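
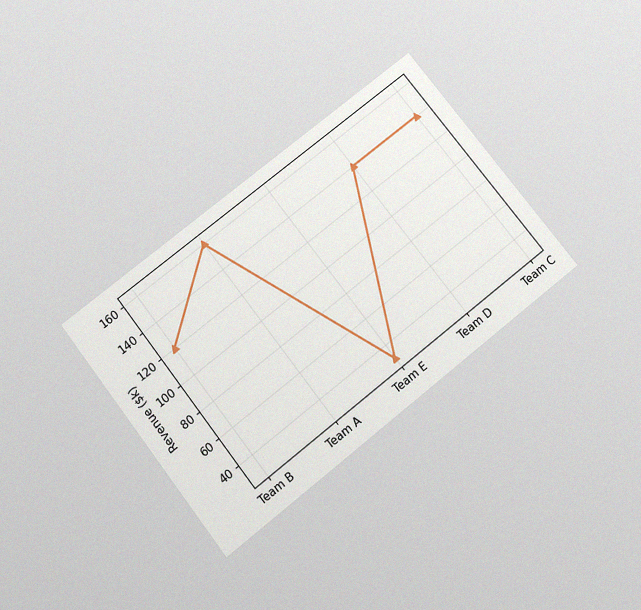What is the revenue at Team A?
The chart is tilted about 38° counter-clockwise and viewed slightly from below, with some photo noise. At Team A, the line is at $160k.

$160k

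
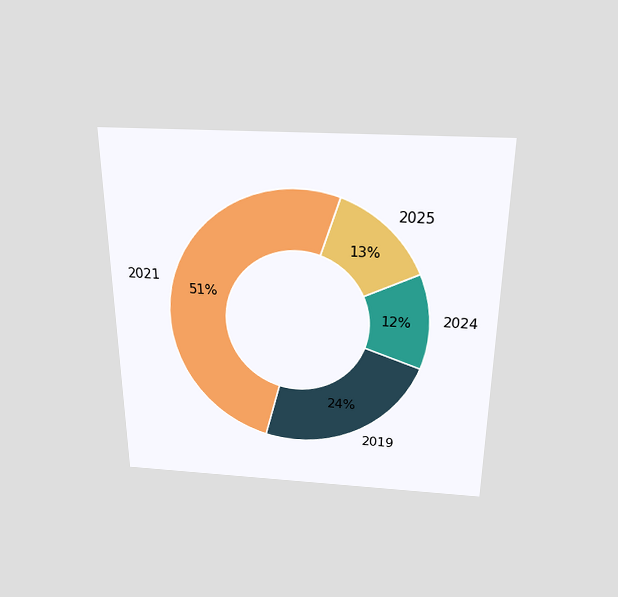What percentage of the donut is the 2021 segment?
51%

The chart is viewed slightly from above. The 2021 segment takes up 51% of the ring.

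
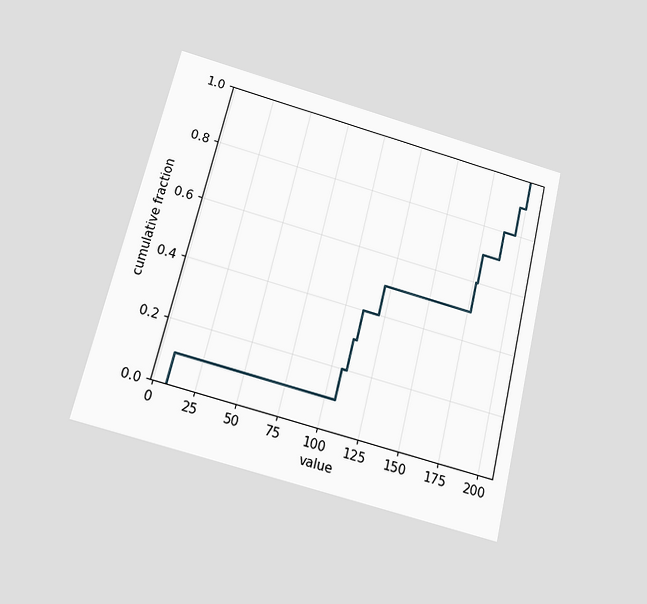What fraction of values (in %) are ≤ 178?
70%

The chart is tilted about 14° clockwise and viewed slightly from below. At x=178 the ECDF step is at 70%.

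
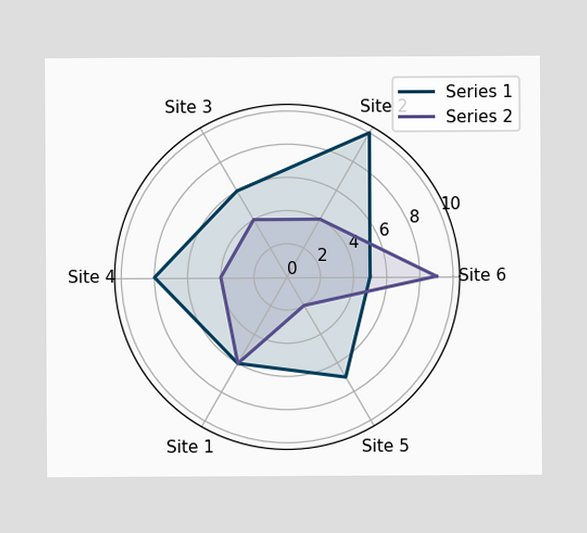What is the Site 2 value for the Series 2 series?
On the Site 2 axis, Series 2 reaches 4.

4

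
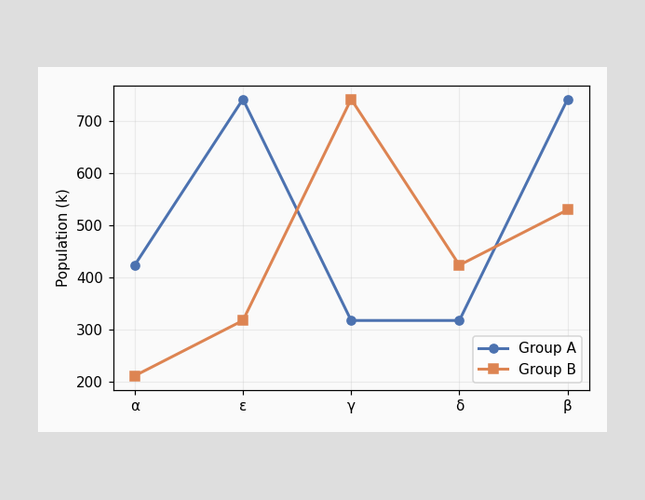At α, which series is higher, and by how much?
Group A, by 212k

At α, Group A sits above the other line by 212k.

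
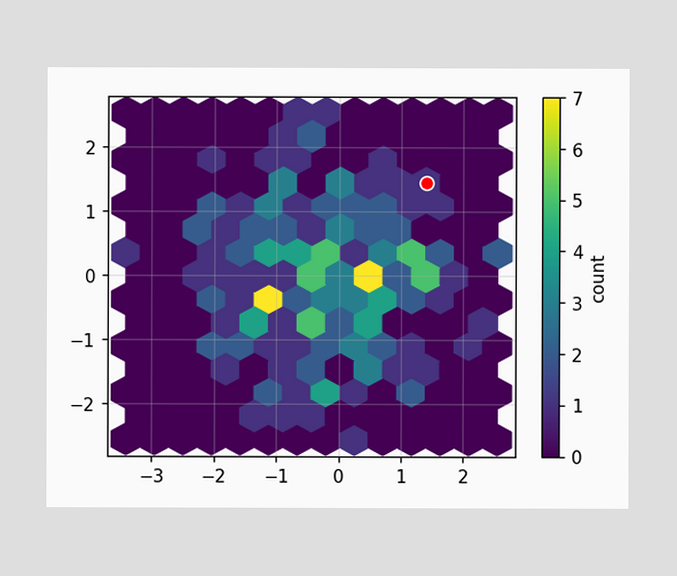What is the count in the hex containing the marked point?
The marked hex reads 1 on the colorbar.

1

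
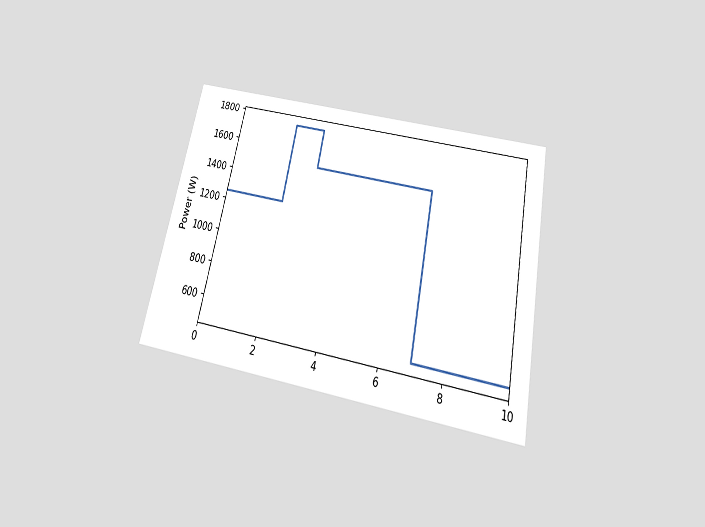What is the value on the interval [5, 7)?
The chart is tilted about 12° clockwise and viewed slightly from below. On [5, 7) the step sits at 1500W.

1500W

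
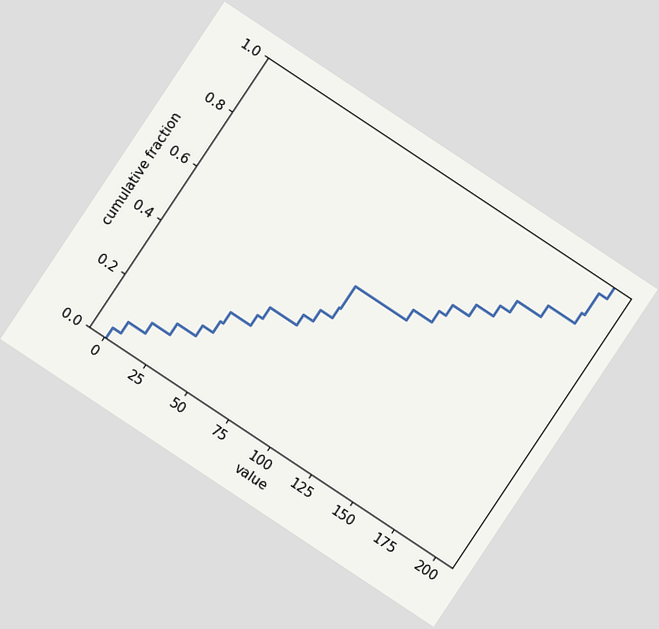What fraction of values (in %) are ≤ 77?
40%

The chart is tilted about 34° clockwise. At x=77 the ECDF step is at 40%.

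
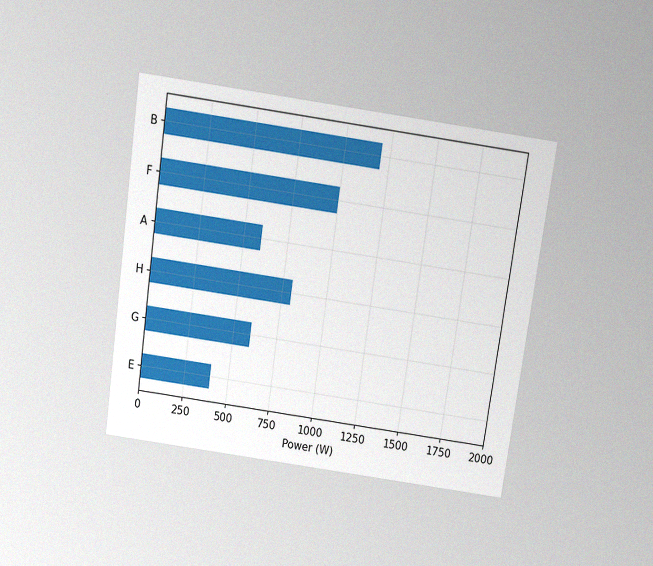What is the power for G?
The chart is tilted about 8° clockwise and viewed slightly from above, with some photo noise. Reading along the chart's x-axis, the G bar reaches 600W.

600W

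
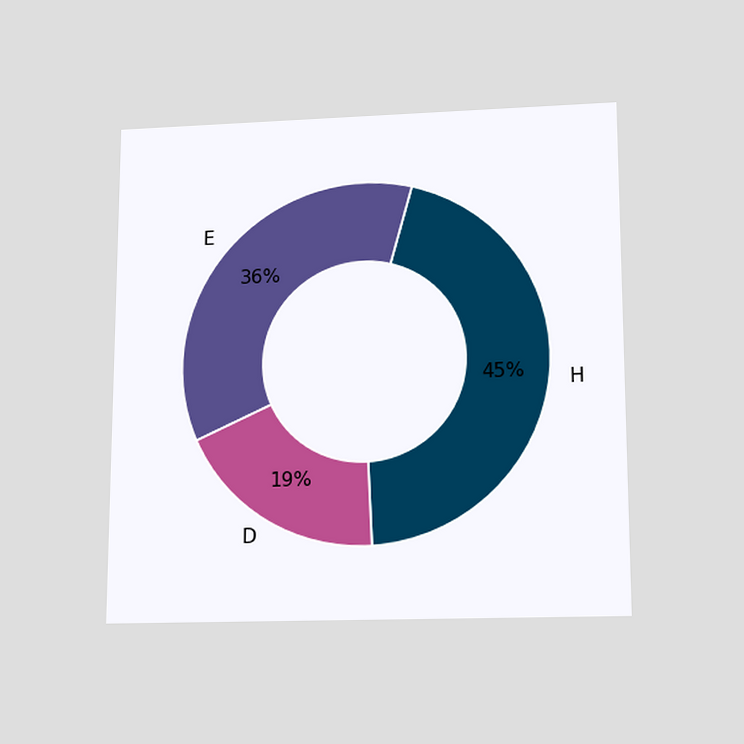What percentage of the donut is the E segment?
The chart is viewed slightly from below. The E segment takes up 36% of the ring.

36%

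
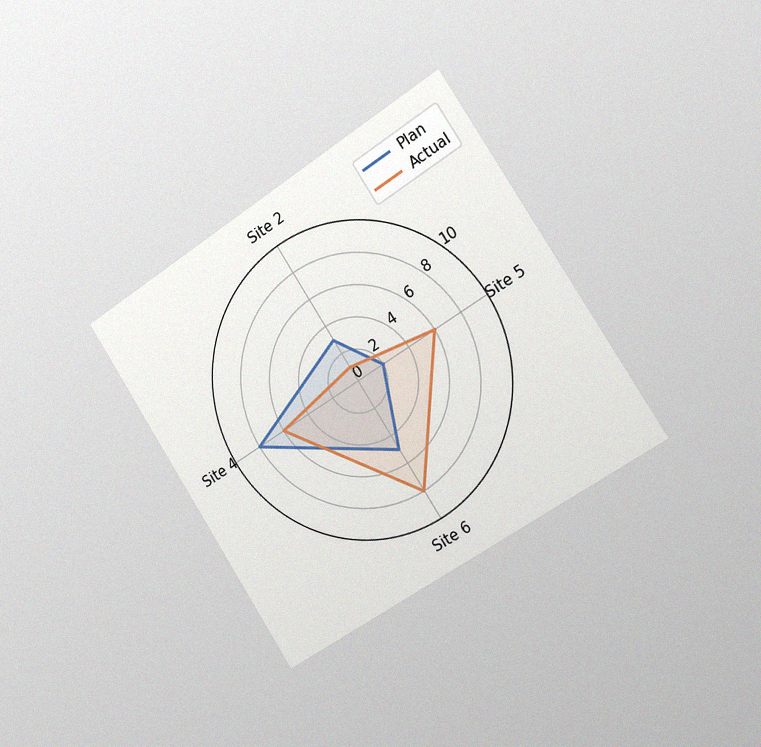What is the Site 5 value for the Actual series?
6

The chart is tilted about 33° counter-clockwise and viewed slightly from the right, with some photo noise. On the Site 5 axis, Actual reaches 6.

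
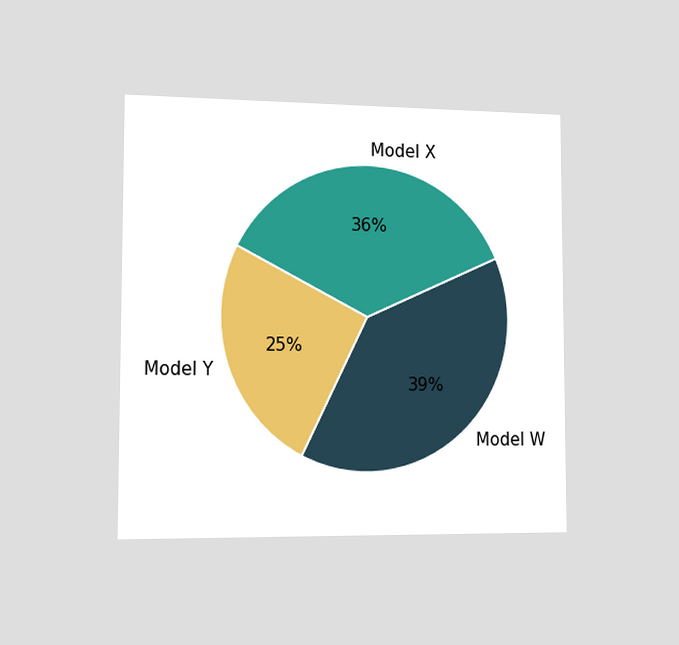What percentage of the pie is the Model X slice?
The chart is viewed slightly from the left. The Model X slice takes up 36% of the pie.

36%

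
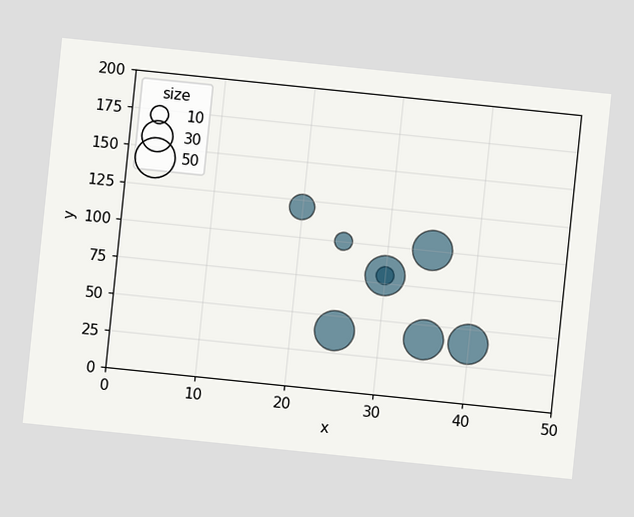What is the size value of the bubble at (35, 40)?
The chart is tilted about 6° clockwise. Matching the bubble at (35, 40) against the size legend gives 50.

50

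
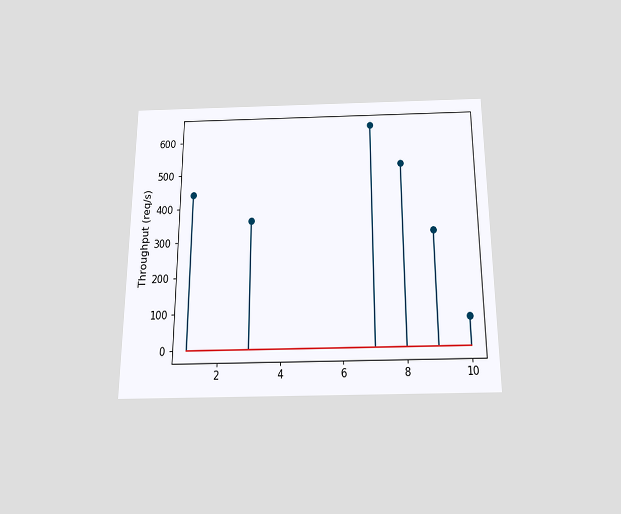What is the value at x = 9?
320req/s

The chart is viewed slightly from below. The stem at x=9 reaches 320req/s.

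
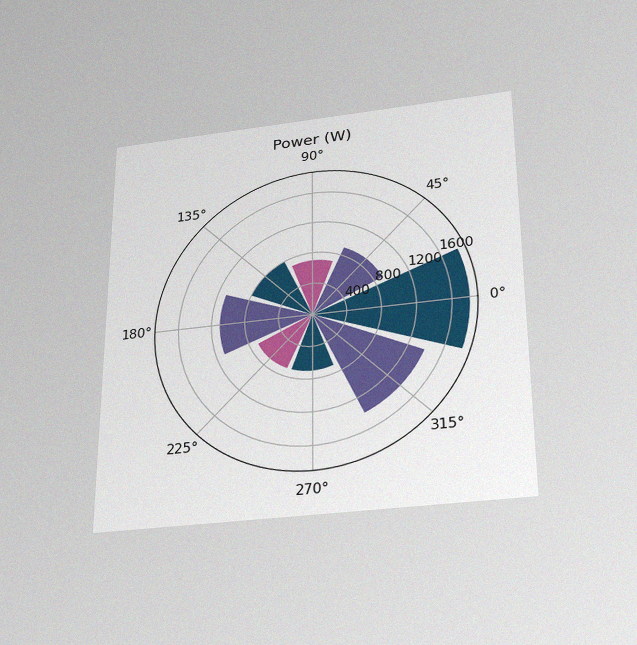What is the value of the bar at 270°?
700W

The chart is viewed slightly from below, with some photo noise. The bar at 270° reaches 700W on the radial axis.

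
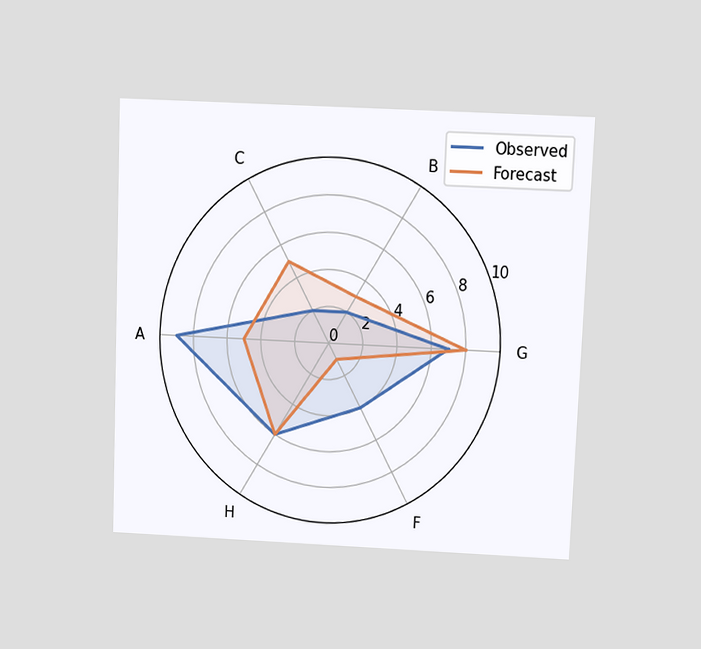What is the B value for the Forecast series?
The chart is tilted about 2° clockwise and viewed slightly from above. On the B axis, Forecast reaches 3.

3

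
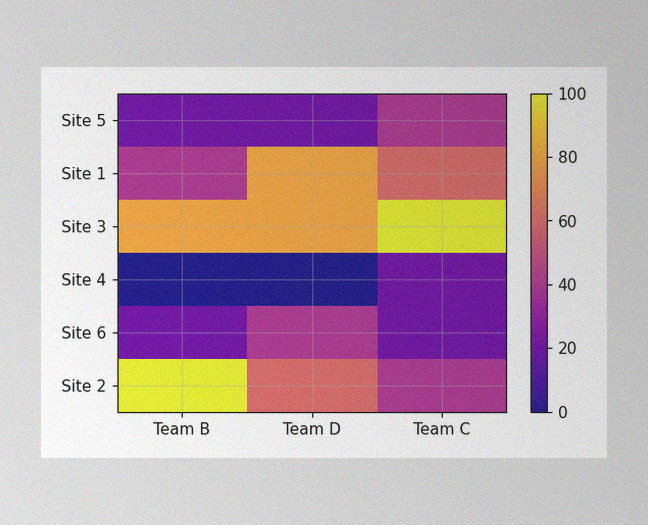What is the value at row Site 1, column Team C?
60

The image has some photo noise and uneven lighting. Matching cell (Site 1, Team C) against the colorbar gives 60.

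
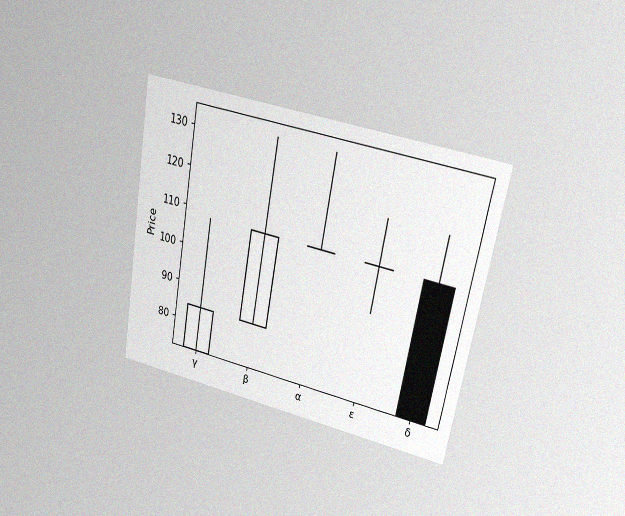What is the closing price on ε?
The chart is tilted about 10° clockwise and viewed at a slight angle, with some photo noise. The ε candle closes at 108.

108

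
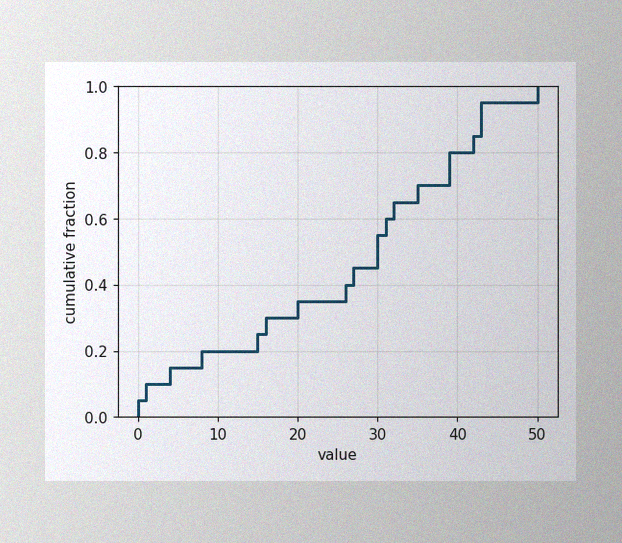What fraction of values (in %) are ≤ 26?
The image has some photo noise and uneven lighting. At x=26 the ECDF step is at 40%.

40%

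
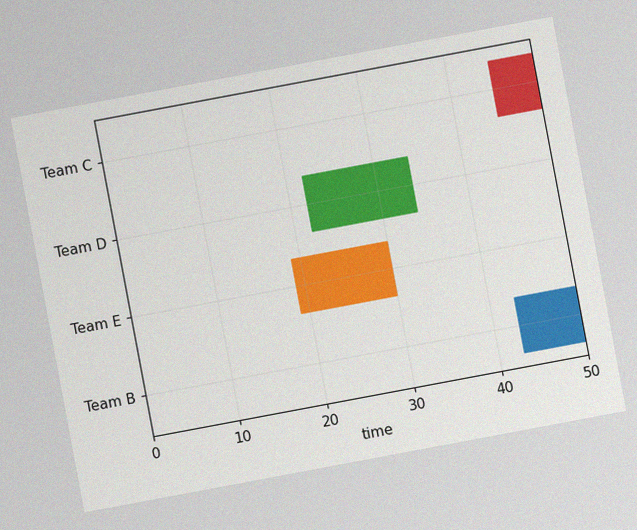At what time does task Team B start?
43

The chart is tilted about 11° counter-clockwise, with some photo noise. The Team B bar begins at t=43.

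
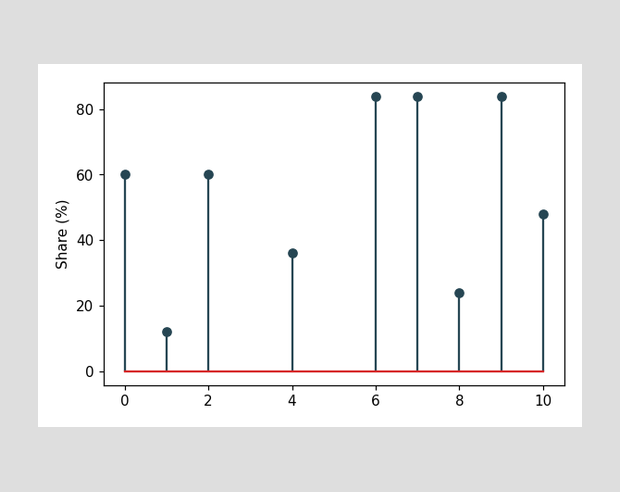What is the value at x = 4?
36%

The stem at x=4 reaches 36%.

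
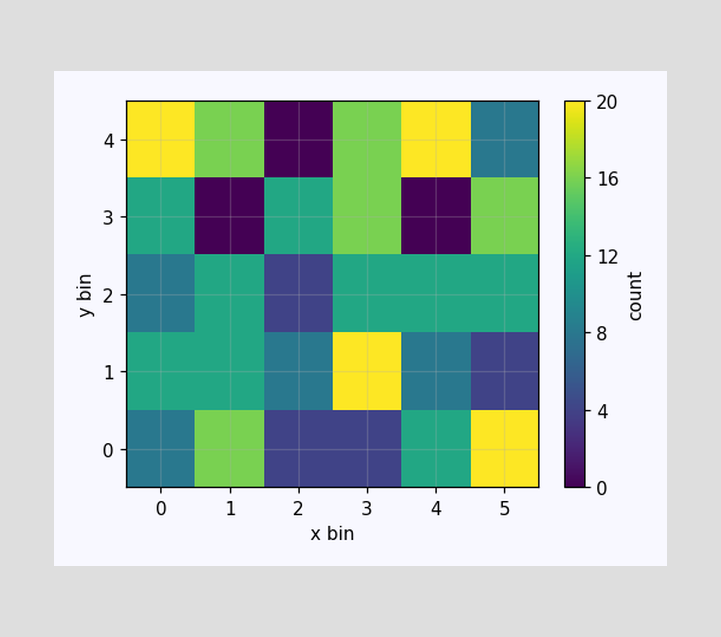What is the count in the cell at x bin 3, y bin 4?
16

Matching the cell (3, 4) against the colorbar gives 16.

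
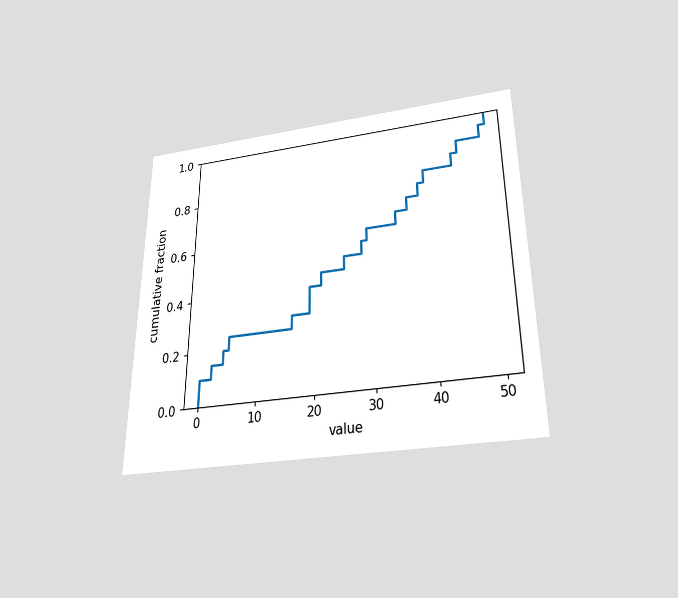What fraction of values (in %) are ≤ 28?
The chart is viewed slightly from below. At x=28 the ECDF step is at 55%.

55%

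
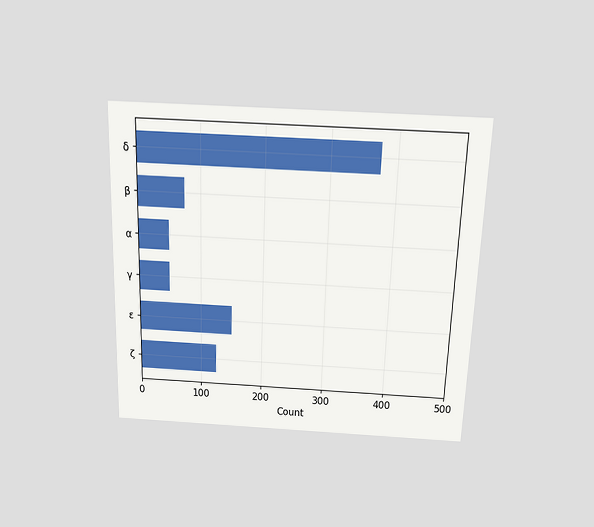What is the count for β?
75

The chart is viewed slightly from above. Reading along the chart's x-axis, the β bar reaches 75.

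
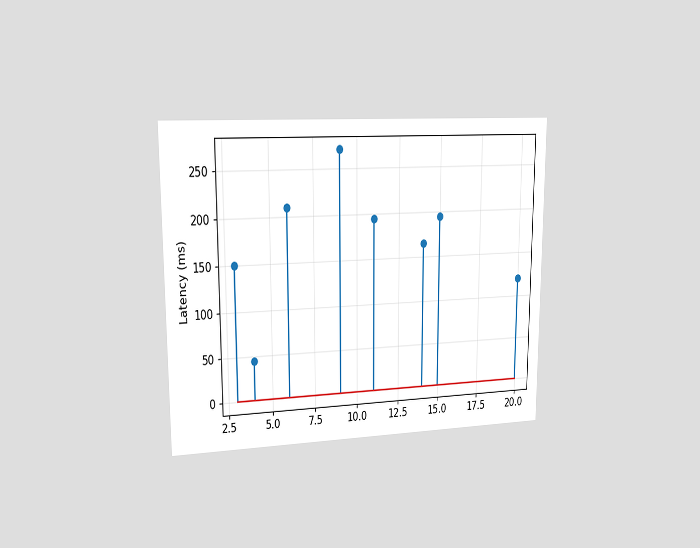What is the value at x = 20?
The chart is viewed slightly from the left. The stem at x=20 reaches 120ms.

120ms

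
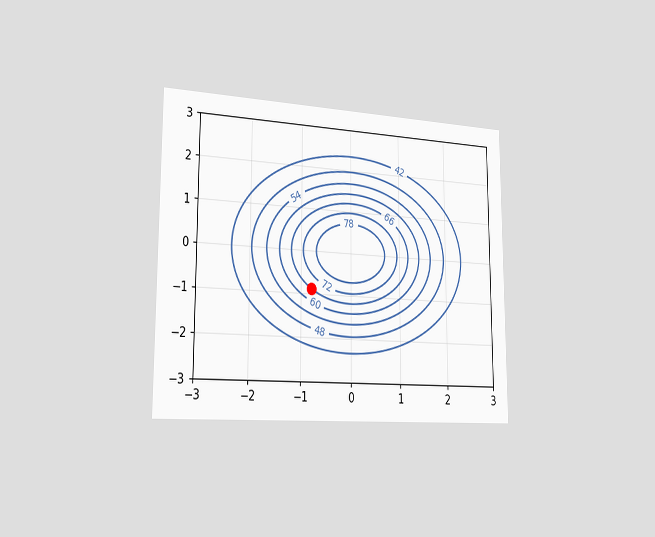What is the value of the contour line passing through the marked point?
The chart is viewed slightly from the left. The marked point sits on the contour labelled 66.

66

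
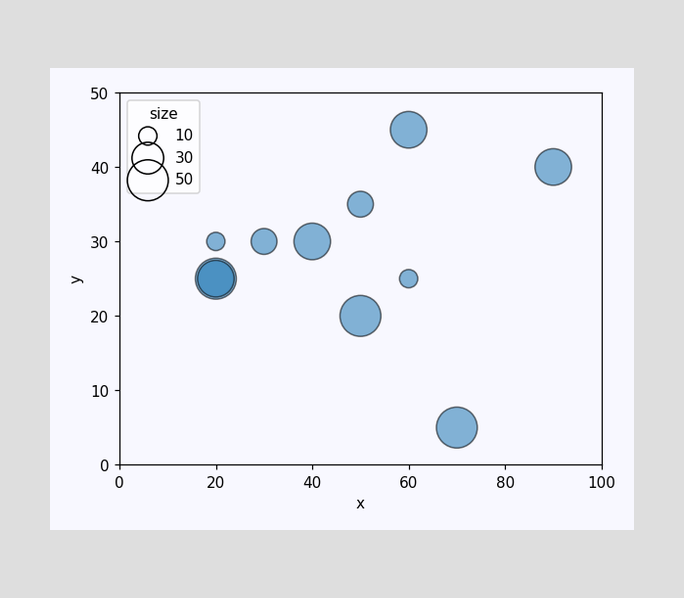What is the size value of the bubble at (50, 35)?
Matching the bubble at (50, 35) against the size legend gives 20.

20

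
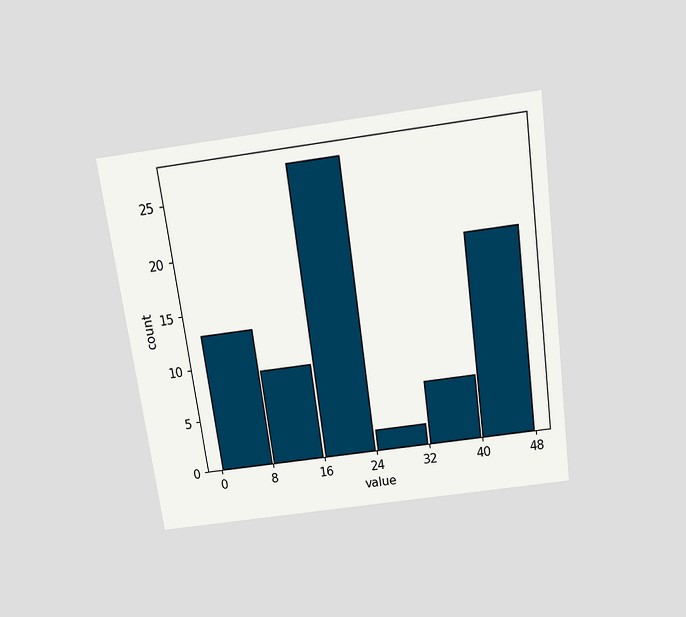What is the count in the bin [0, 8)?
The chart is tilted about 8° counter-clockwise and viewed slightly from above. The [0, 8) bin has height 13.

13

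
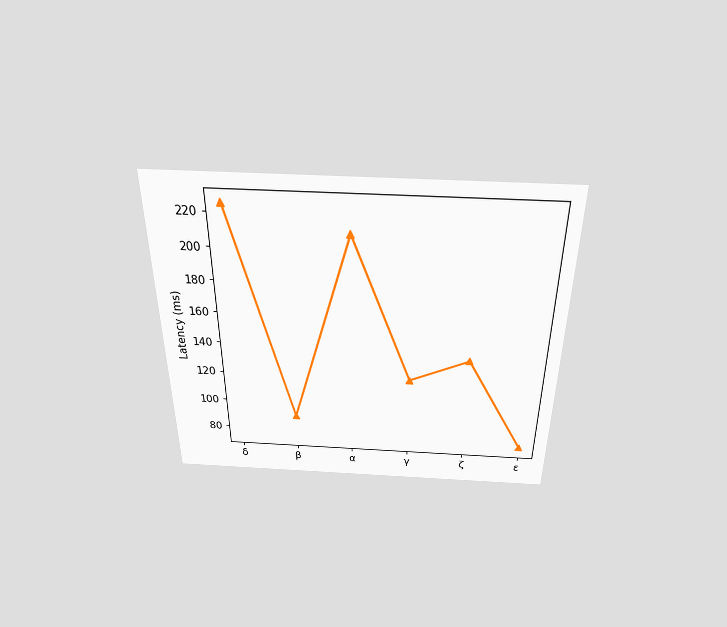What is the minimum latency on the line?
75ms

The chart is viewed slightly from above. The lowest point is at ε, and reading across to the y-axis gives 75ms.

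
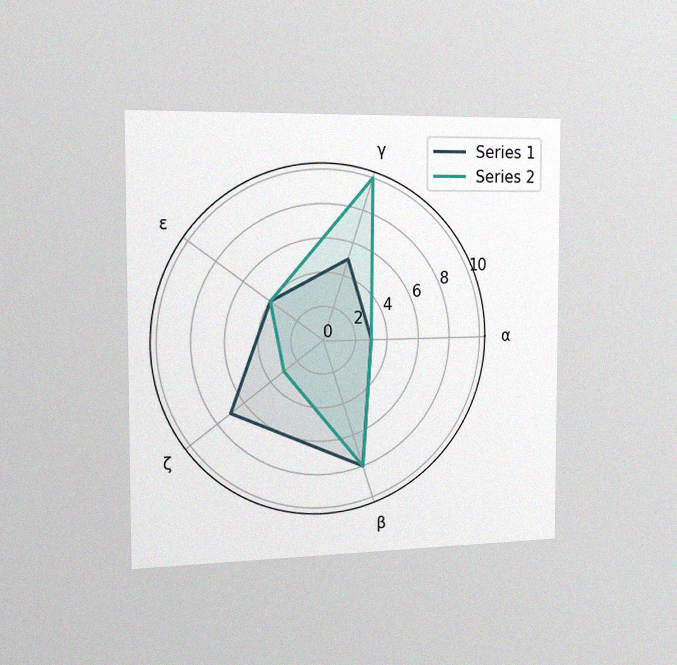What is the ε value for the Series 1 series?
The chart is viewed slightly from the left, with some photo noise. On the ε axis, Series 1 reaches 4.

4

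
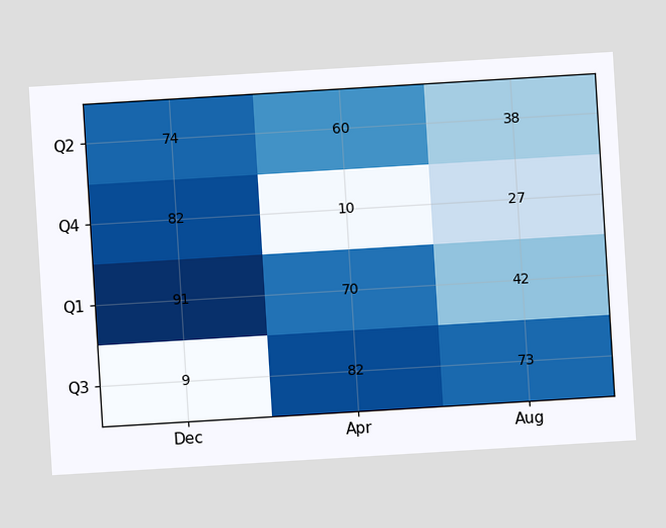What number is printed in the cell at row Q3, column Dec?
9

The chart is tilted about 3° counter-clockwise. The (Q3, Dec) cell reads 9.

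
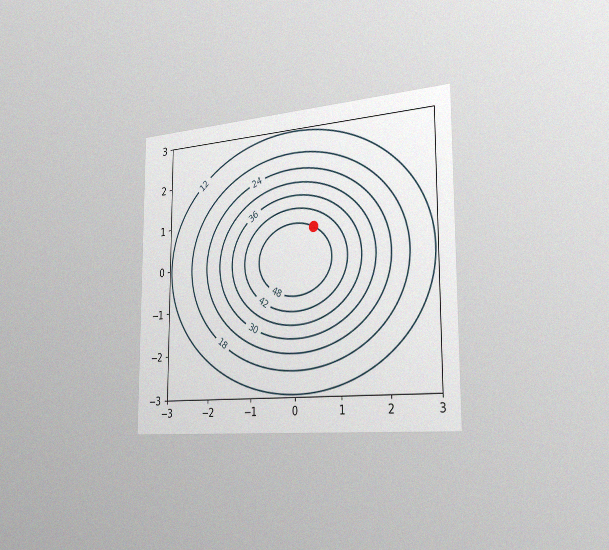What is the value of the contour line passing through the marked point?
The chart is viewed slightly from the right, with some photo noise. The marked point sits on the contour labelled 48.

48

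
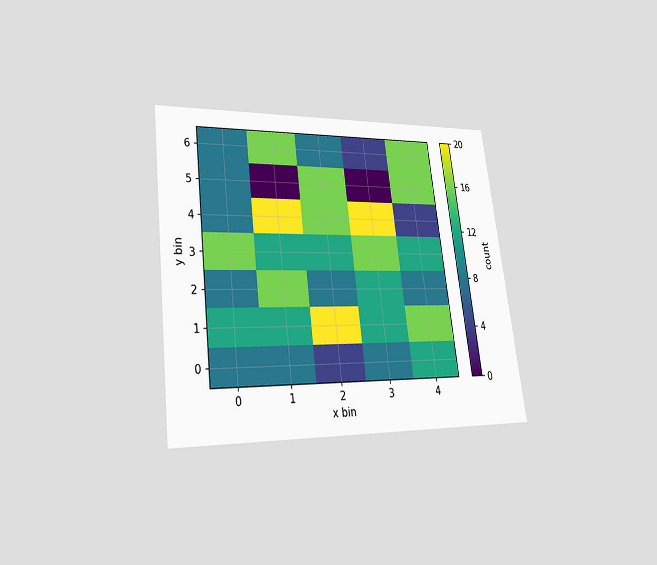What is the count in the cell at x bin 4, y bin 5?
16

The chart is tilted about 7° counter-clockwise and viewed at a slight angle. Matching the cell (4, 5) against the colorbar gives 16.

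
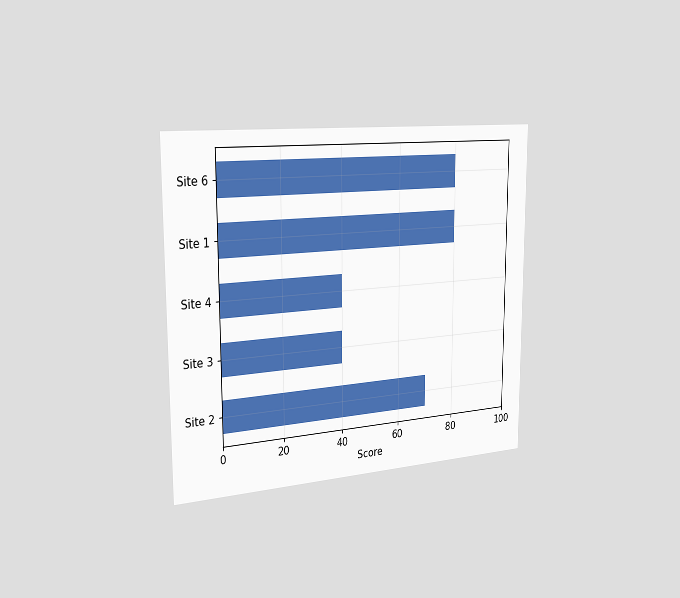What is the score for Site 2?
70

The chart is viewed slightly from the left. Reading along the chart's x-axis, the Site 2 bar reaches 70.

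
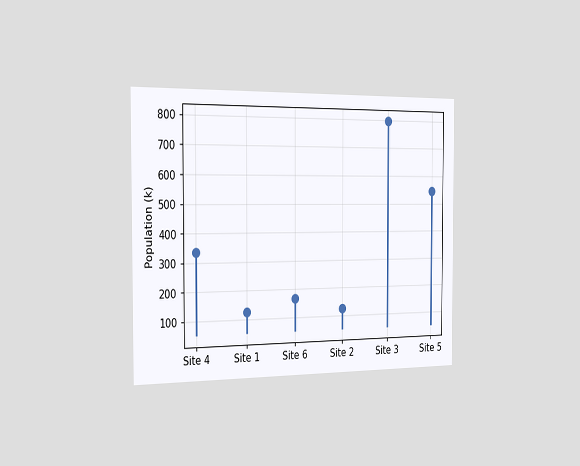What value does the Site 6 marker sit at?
168k

The chart is viewed slightly from the left. The Site 6 marker sits at 168k.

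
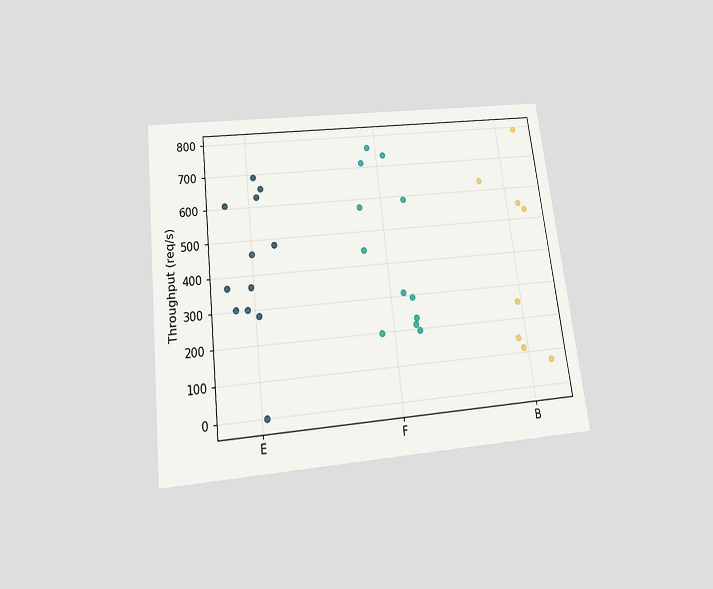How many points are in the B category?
8

The chart is tilted about 7° counter-clockwise and viewed slightly from below. Counting the markers in the B column gives 8.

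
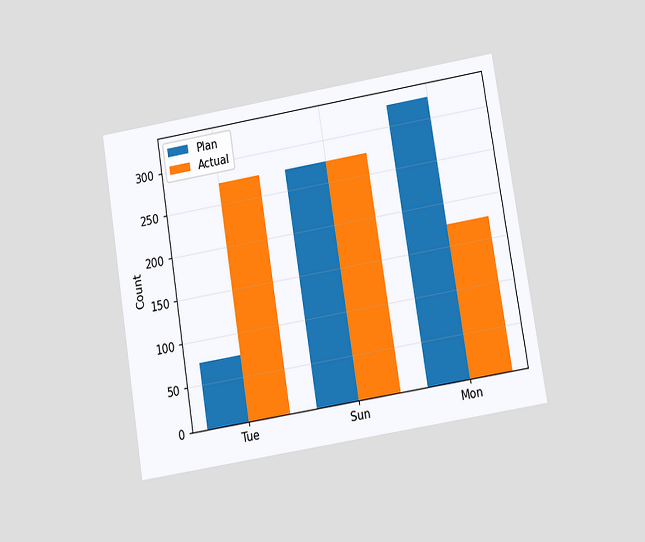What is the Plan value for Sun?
The chart is tilted about 9° counter-clockwise and viewed at a slight angle. The Plan bar at Sun reaches 275 on the y-axis.

275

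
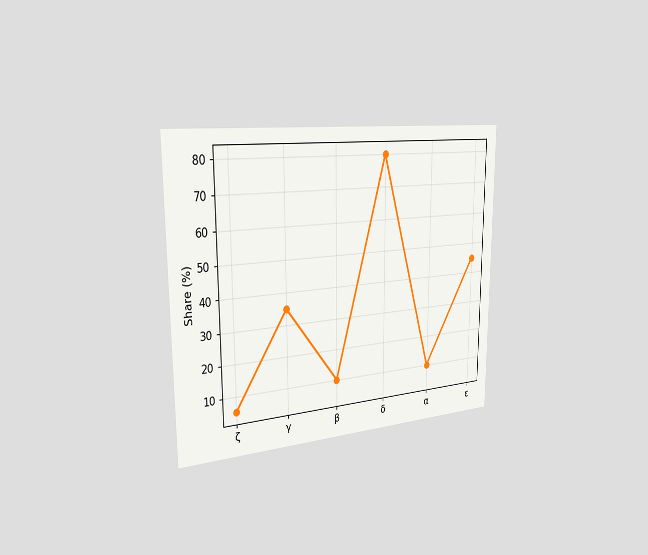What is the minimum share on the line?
5%

The chart is viewed slightly from the left. The lowest point is at ζ, and reading across to the y-axis gives 5%.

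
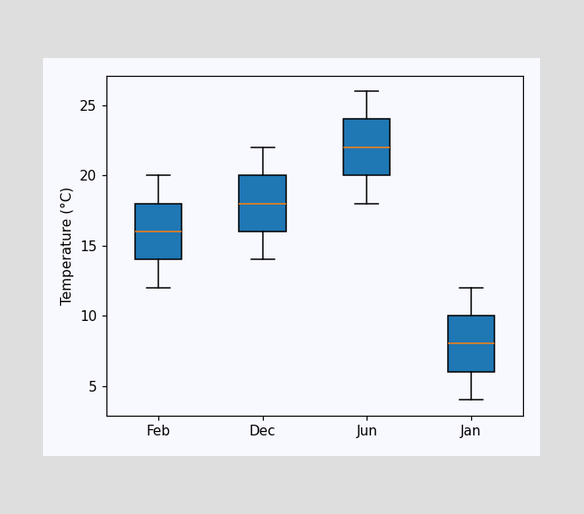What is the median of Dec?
18°C

The median line in the Dec box sits at 18°C.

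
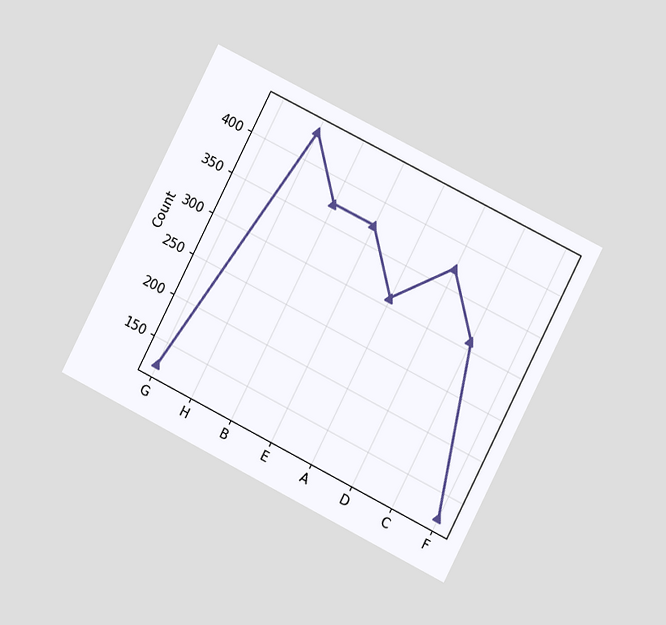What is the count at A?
The chart is tilted about 27° clockwise and viewed at a slight angle. At A, the line is at 310.

310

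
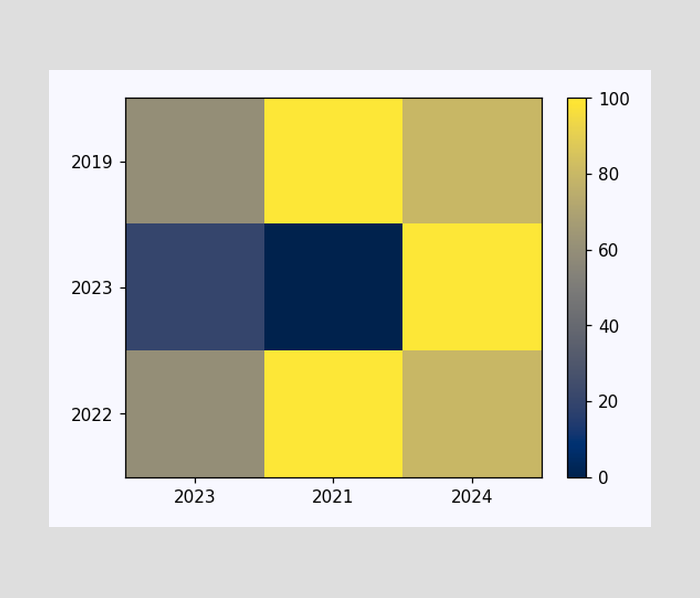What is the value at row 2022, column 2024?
Matching cell (2022, 2024) against the colorbar gives 80.

80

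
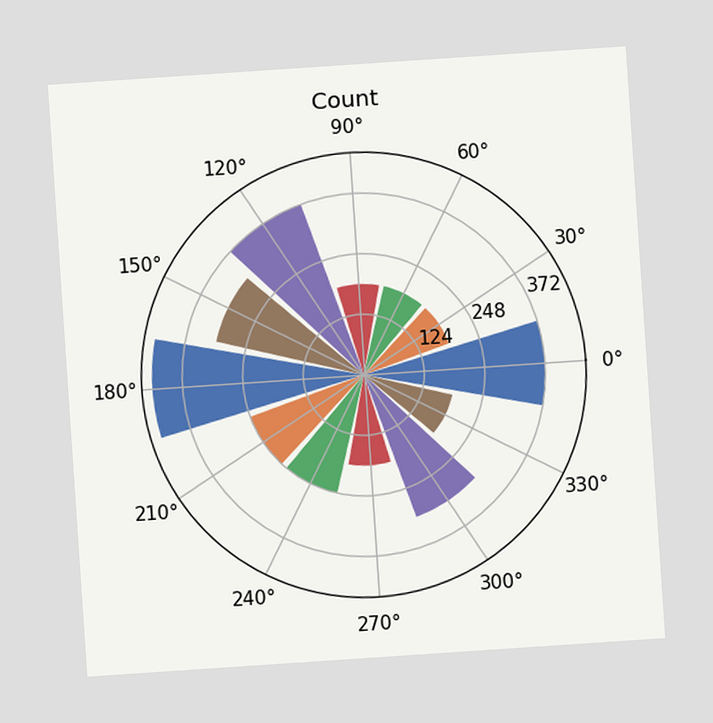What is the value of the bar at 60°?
The chart is tilted about 4° counter-clockwise. The bar at 60° reaches 186 on the radial axis.

186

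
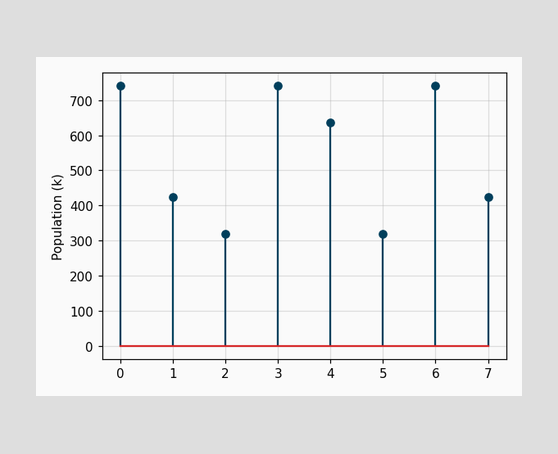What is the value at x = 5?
318k

The stem at x=5 reaches 318k.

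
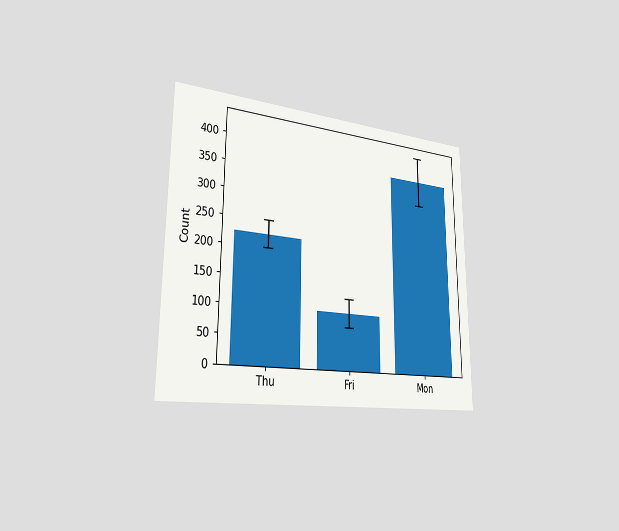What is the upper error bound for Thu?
The chart is viewed slightly from the left. The Thu bar's upper whisker reaches 250.

250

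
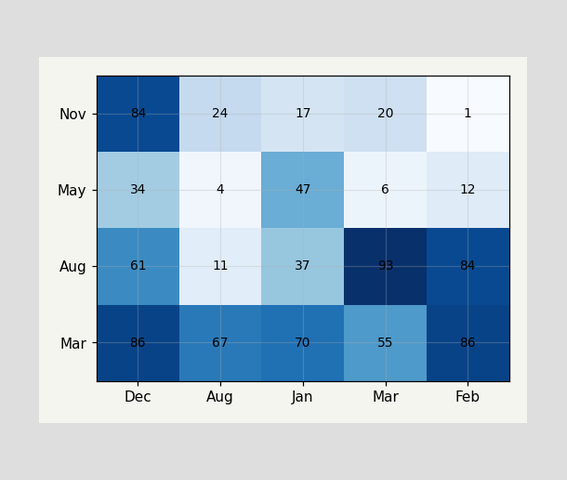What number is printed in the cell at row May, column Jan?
The (May, Jan) cell reads 47.

47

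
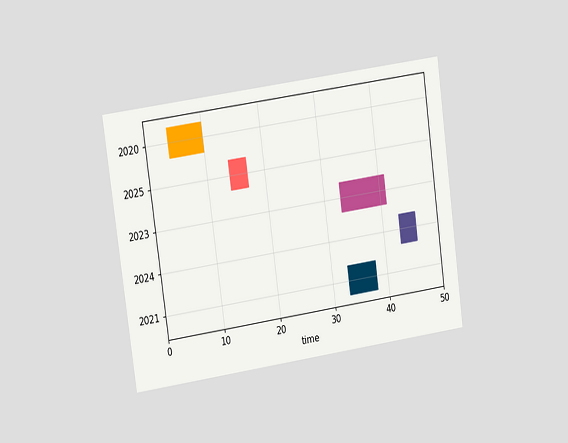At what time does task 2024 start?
43

The chart is tilted about 8° counter-clockwise and viewed at a slight angle. The 2024 bar begins at t=43.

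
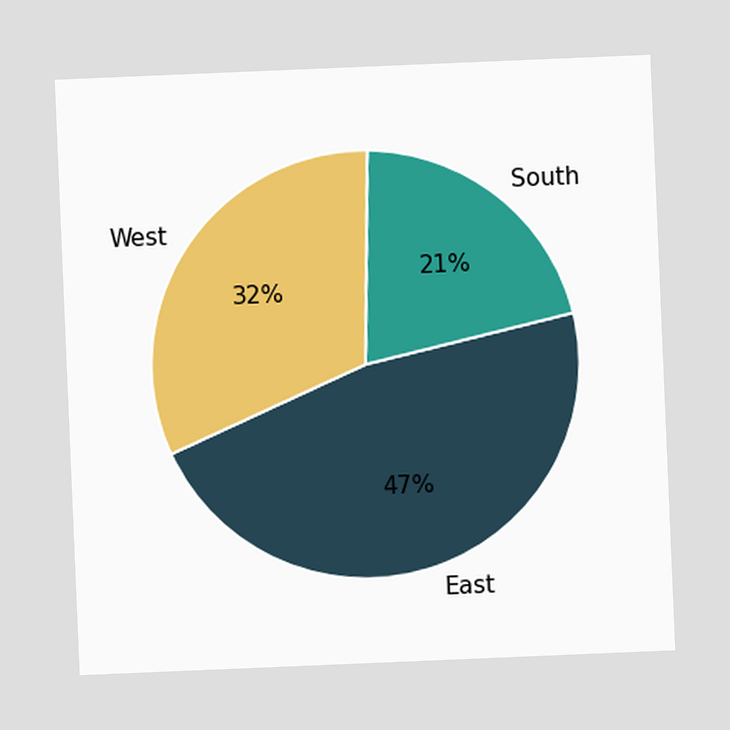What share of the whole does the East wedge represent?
The chart is tilted about 2° counter-clockwise. The East slice takes up 47% of the pie.

47%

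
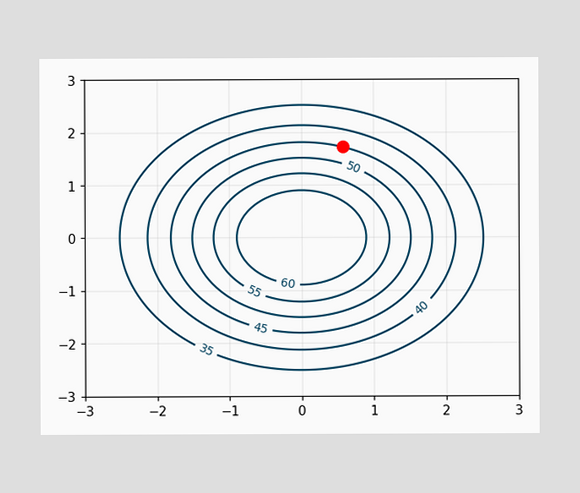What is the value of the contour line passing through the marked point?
The marked point sits on the contour labelled 45.

45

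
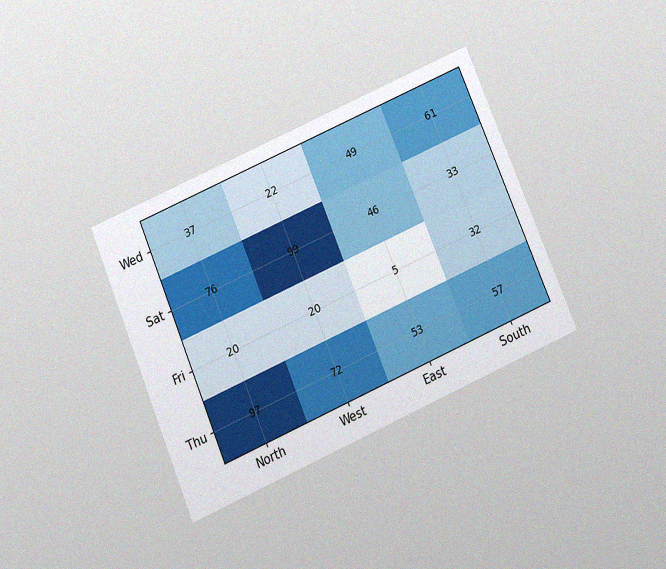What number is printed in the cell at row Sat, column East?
The chart is tilted about 23° counter-clockwise and viewed slightly from below, with some photo noise. The (Sat, East) cell reads 46.

46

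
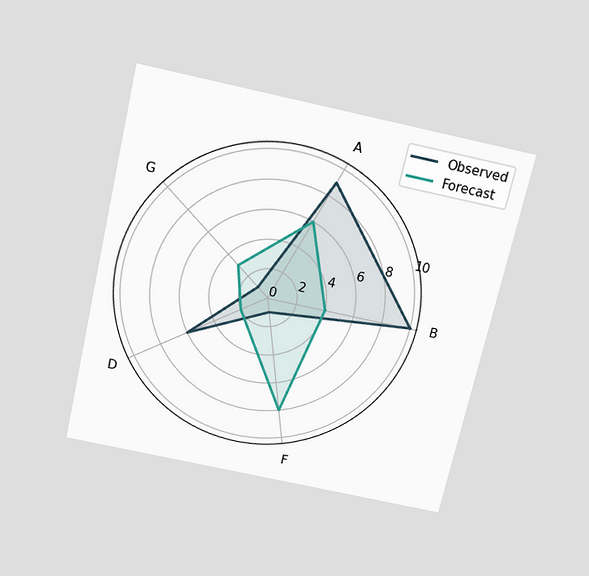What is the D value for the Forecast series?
The chart is tilted about 13° clockwise and viewed slightly from above. On the D axis, Forecast reaches 2.

2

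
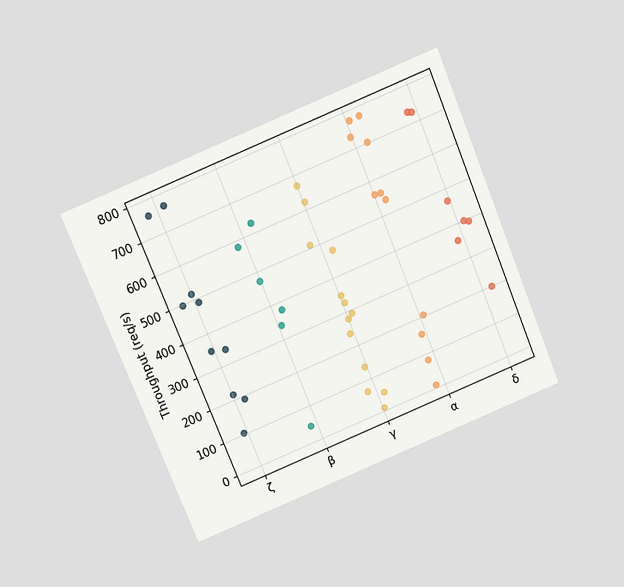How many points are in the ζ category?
10

The chart is tilted about 22° counter-clockwise and viewed slightly from above. Counting the markers in the ζ column gives 10.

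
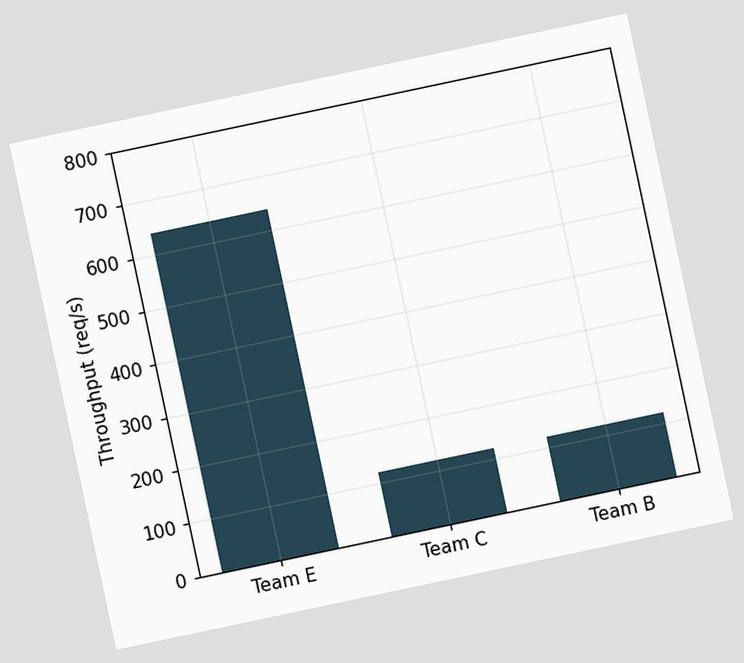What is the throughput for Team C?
120req/s

The chart is tilted about 12° counter-clockwise. Reading along the chart's y-axis, the Team C bar reaches 120req/s.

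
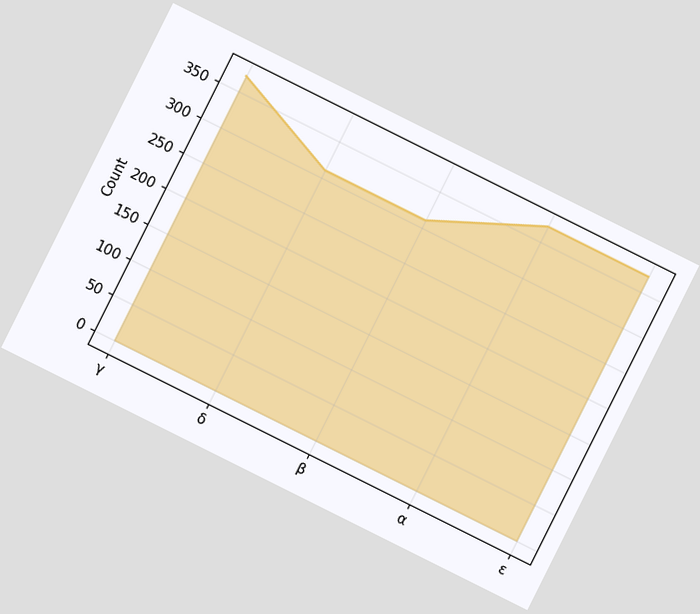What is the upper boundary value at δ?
310

The chart is tilted about 27° clockwise. At δ the upper boundary is at 310.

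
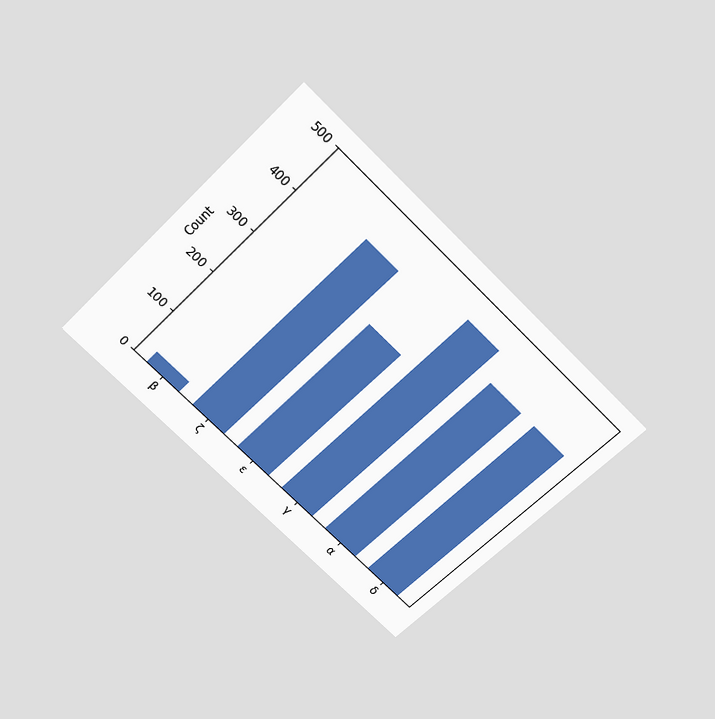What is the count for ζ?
The chart is tilted about 45° clockwise and viewed slightly from above. Reading along the chart's y-axis, the ζ bar reaches 425.

425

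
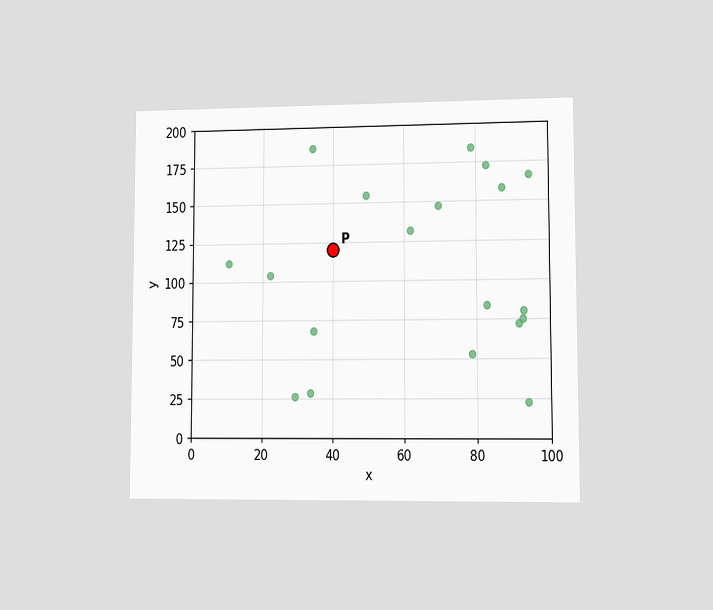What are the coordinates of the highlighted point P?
The chart is viewed at a slight angle. Following the gridlines from P to each axis, P sits at (40, 120).

(40, 120)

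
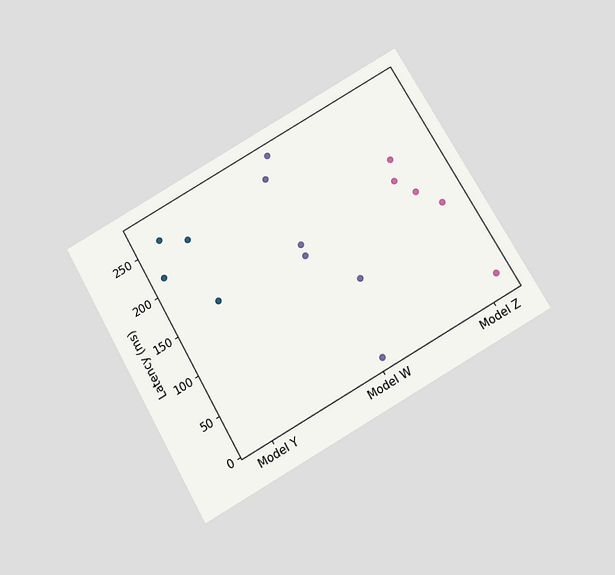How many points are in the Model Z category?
5

The chart is tilted about 30° counter-clockwise and viewed slightly from below. Counting the markers in the Model Z column gives 5.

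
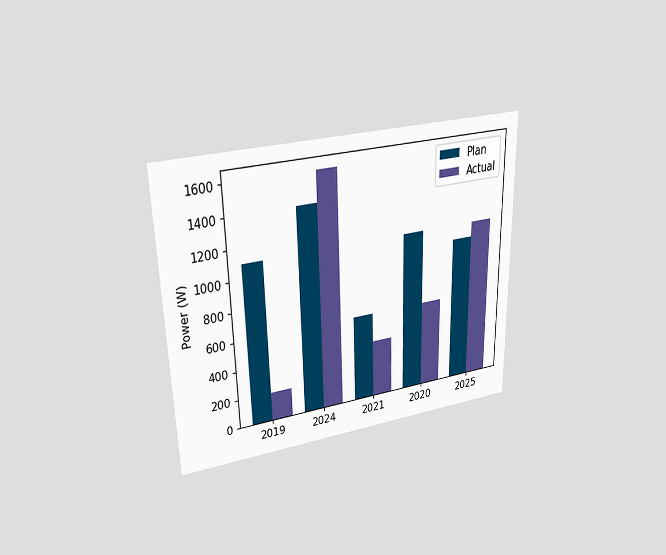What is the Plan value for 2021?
The chart is viewed slightly from above. The Plan bar at 2021 reaches 600W on the y-axis.

600W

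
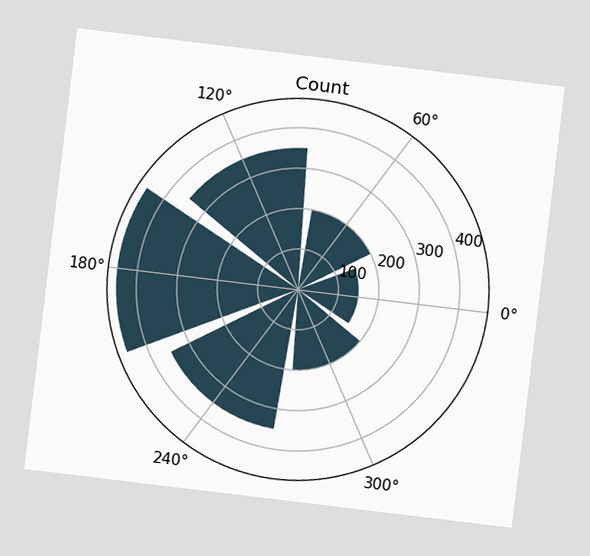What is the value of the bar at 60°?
200

The chart is tilted about 7° clockwise. The bar at 60° reaches 200 on the radial axis.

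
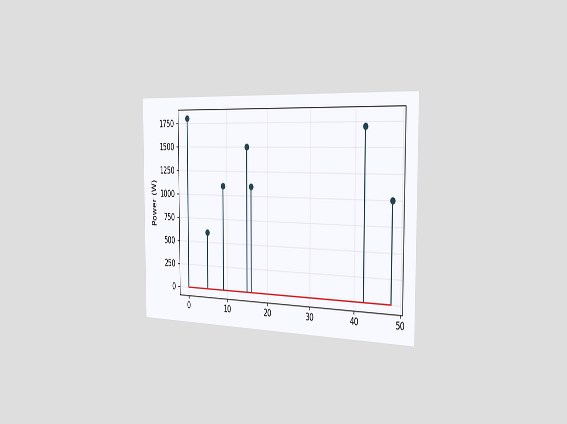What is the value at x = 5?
The chart is viewed slightly from the right. The stem at x=5 reaches 600W.

600W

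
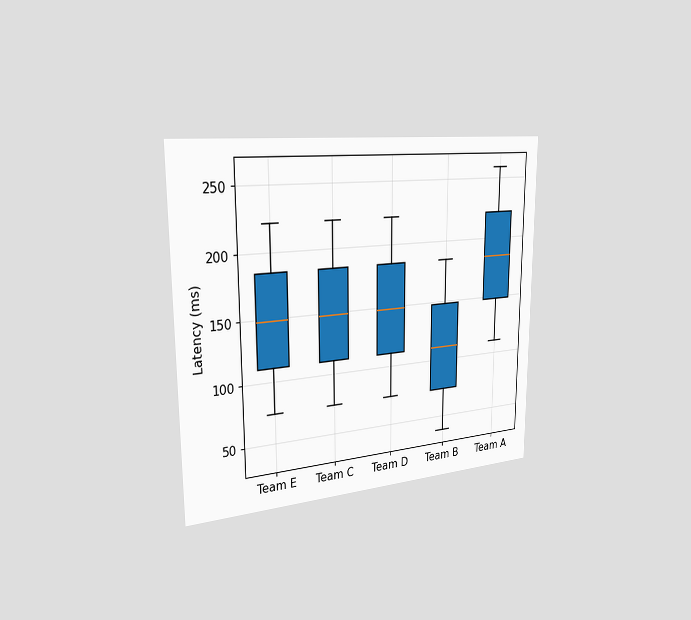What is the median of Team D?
The chart is viewed slightly from the left. The median line in the Team D box sits at 148ms.

148ms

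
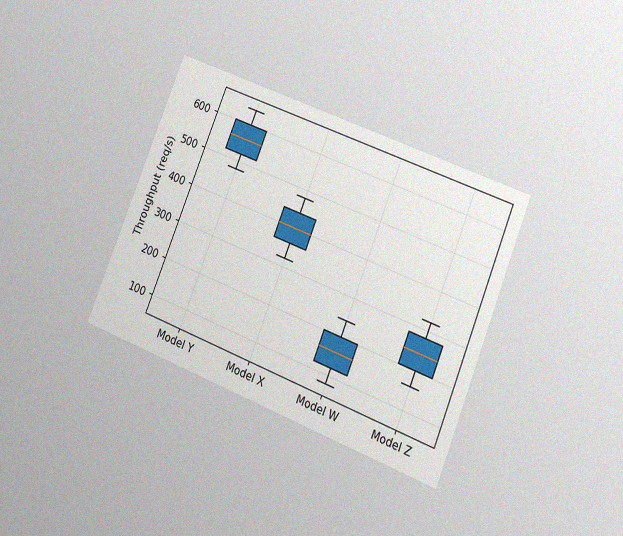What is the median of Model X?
400req/s

The chart is tilted about 22° clockwise and viewed at a slight angle, with some photo noise. The median line in the Model X box sits at 400req/s.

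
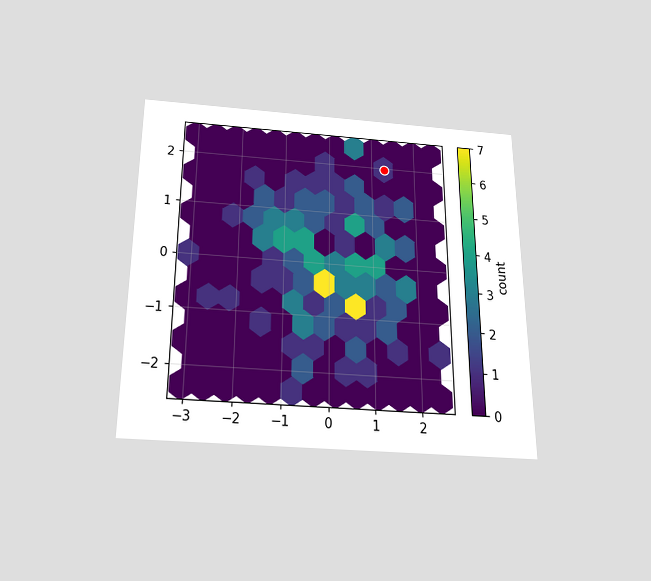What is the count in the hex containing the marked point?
The chart is viewed slightly from below. The marked hex reads 1 on the colorbar.

1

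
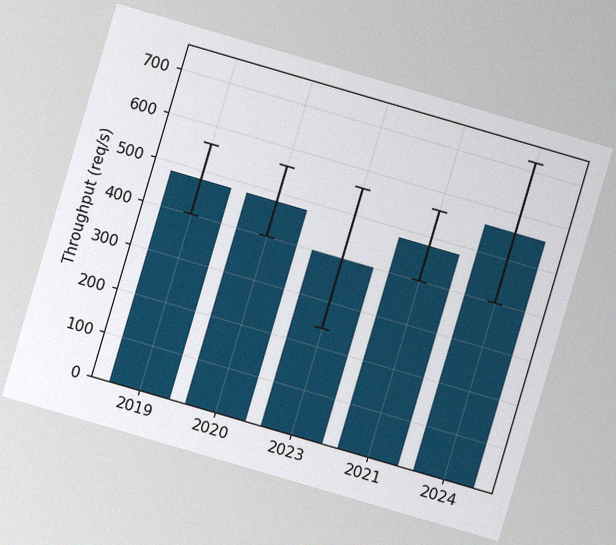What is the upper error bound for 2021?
560req/s

The chart is tilted about 16° clockwise, with some photo noise. The 2021 bar's upper whisker reaches 560req/s.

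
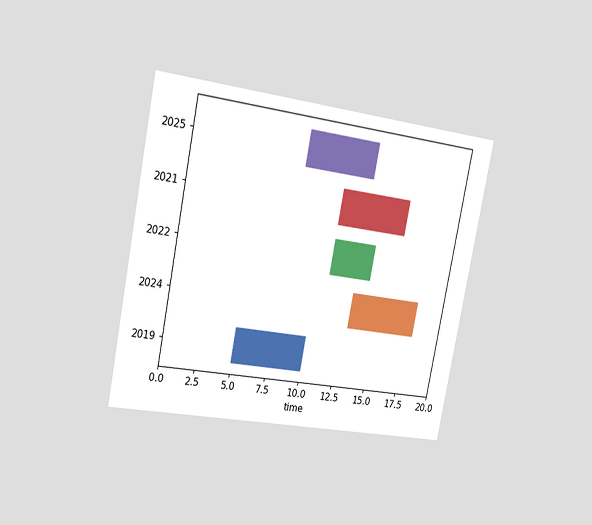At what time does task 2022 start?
The chart is tilted about 11° clockwise and viewed slightly from the left. The 2022 bar begins at t=11.

11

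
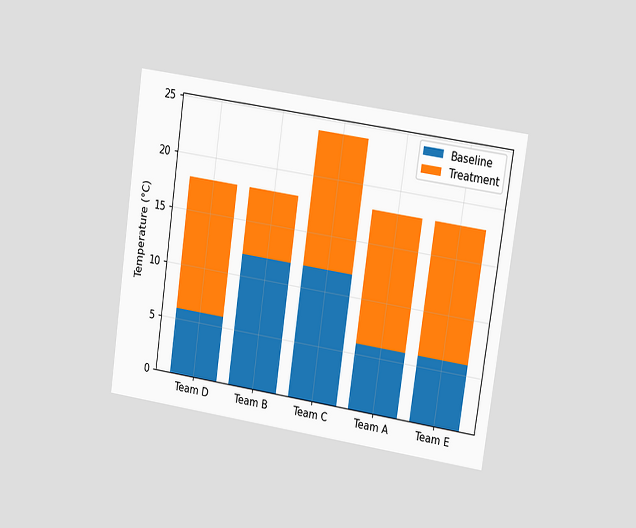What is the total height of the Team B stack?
18°C

The chart is tilted about 8° clockwise and viewed slightly from the right. The Team B stack's top reaches 18°C on the y-axis.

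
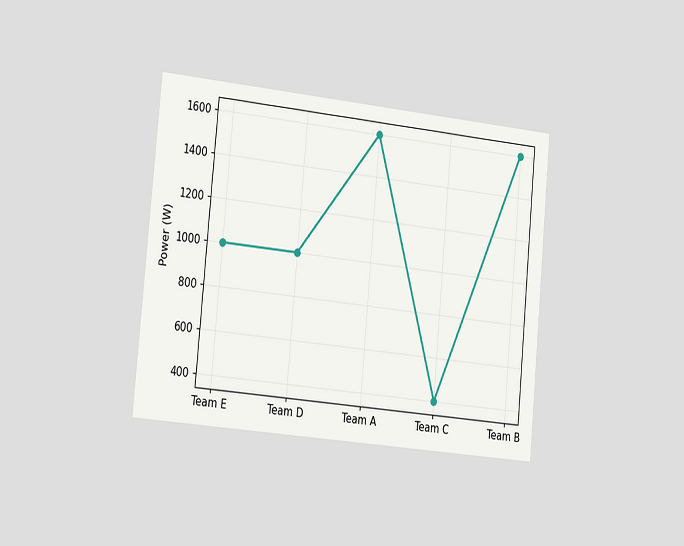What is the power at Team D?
The chart is tilted about 5° clockwise and viewed slightly from the left. At Team D, the line is at 1000W.

1000W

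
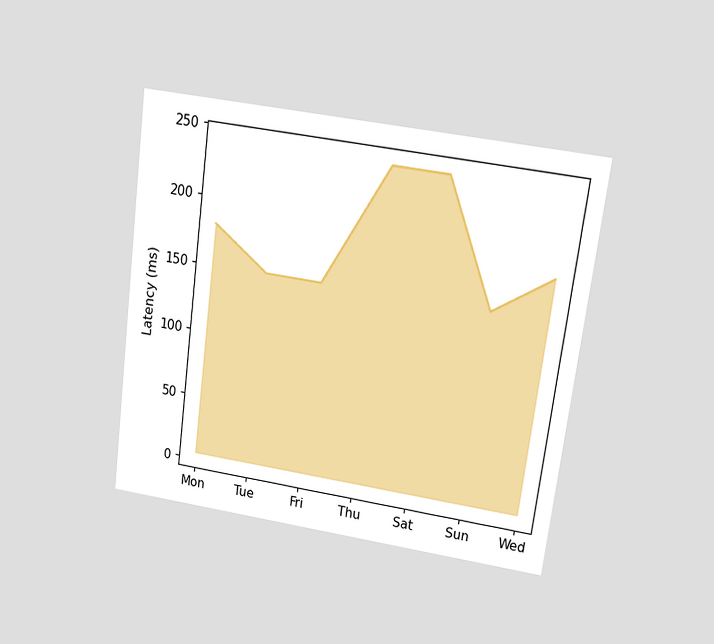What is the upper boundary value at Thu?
The chart is tilted about 8° clockwise and viewed at a slight angle. At Thu the upper boundary is at 240ms.

240ms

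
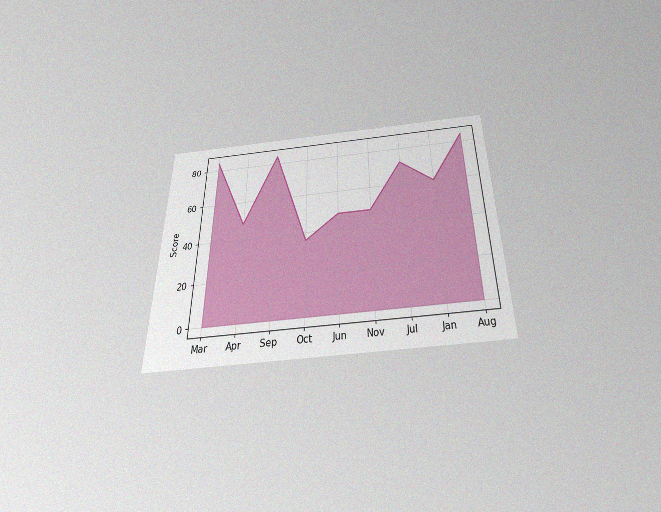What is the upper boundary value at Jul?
The chart is viewed slightly from below, with some photo noise. At Jul the upper boundary is at 72.

72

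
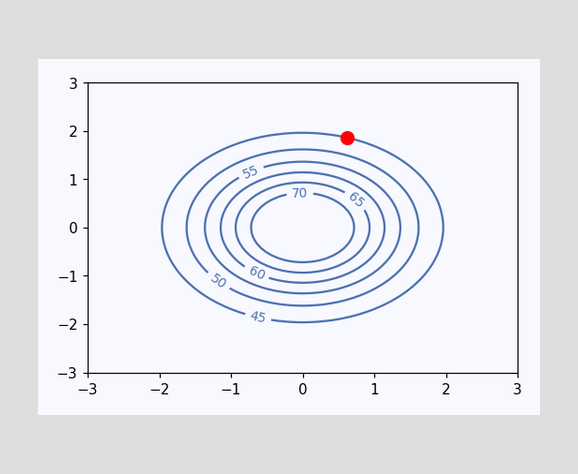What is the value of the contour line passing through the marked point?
The marked point sits on the contour labelled 45.

45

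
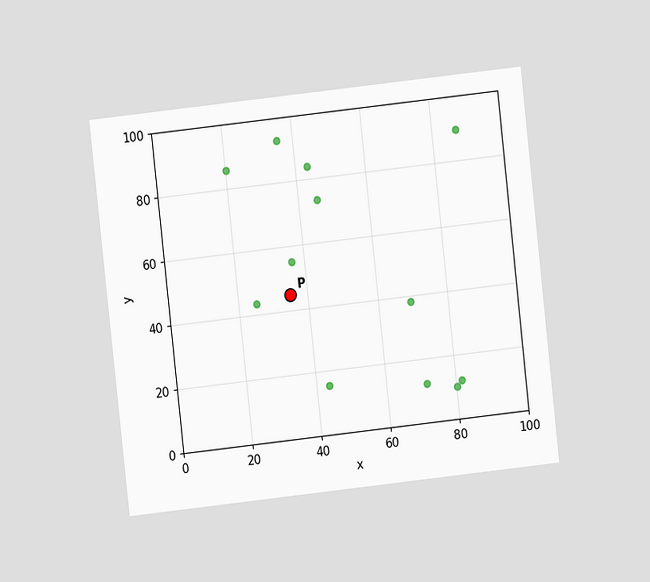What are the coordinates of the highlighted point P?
(35, 45)

The chart is tilted about 6° counter-clockwise and viewed at a slight angle. Following the gridlines from P to each axis, P sits at (35, 45).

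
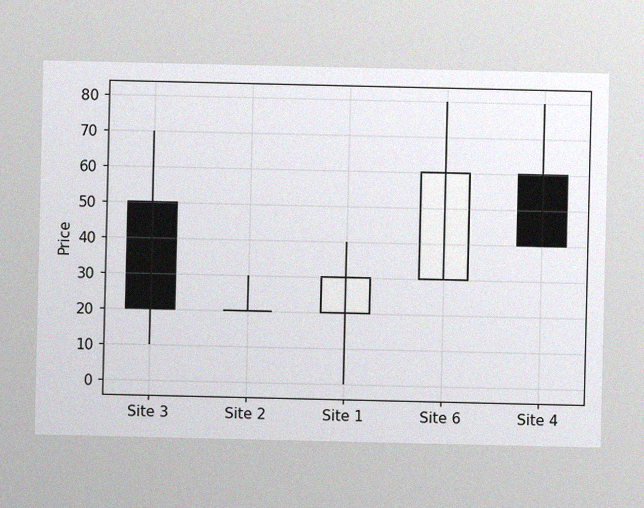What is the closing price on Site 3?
20

The image has some photo noise and uneven lighting. The Site 3 candle closes at 20.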